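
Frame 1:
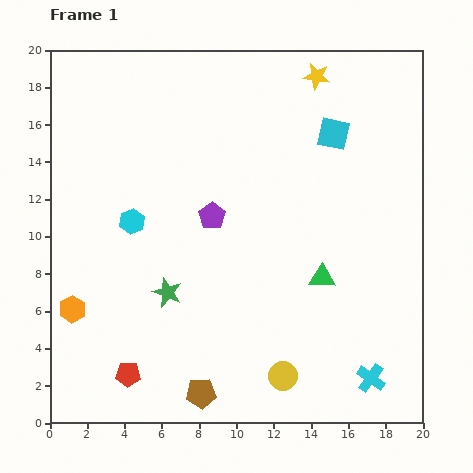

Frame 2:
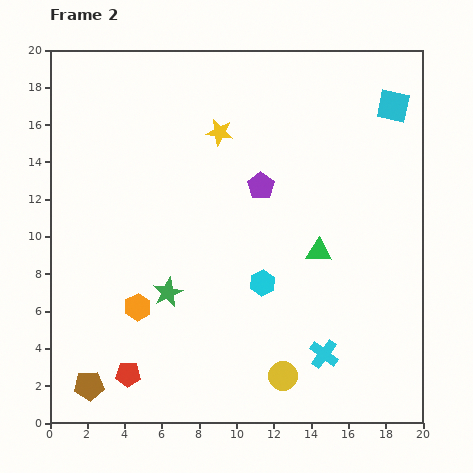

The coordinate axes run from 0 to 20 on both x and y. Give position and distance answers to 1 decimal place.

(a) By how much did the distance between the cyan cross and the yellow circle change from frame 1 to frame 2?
-2.2

Distance in frame 1: 4.7. Distance in frame 2: 2.5.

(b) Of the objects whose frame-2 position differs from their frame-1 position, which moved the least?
the green triangle

(moved 1.4)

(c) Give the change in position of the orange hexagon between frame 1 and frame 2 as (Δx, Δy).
(3.5, 0.1)

The orange hexagon was at (1.2, 6.1) in frame 1 and (4.7, 6.2) in frame 2.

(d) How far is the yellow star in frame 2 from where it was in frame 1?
6.0

The yellow star moved from (14.3, 18.6) to (9.1, 15.6), a distance of √(5.2² + 3.0²) ≈ 6.0.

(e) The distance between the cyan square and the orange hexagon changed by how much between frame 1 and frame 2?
+0.5

Distance in frame 1: 16.9. Distance in frame 2: 17.4.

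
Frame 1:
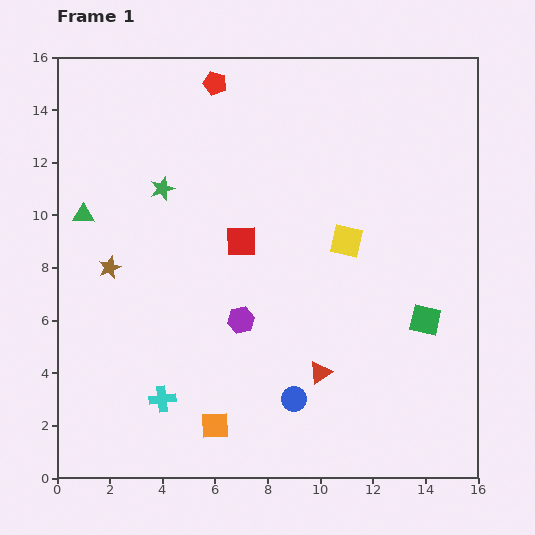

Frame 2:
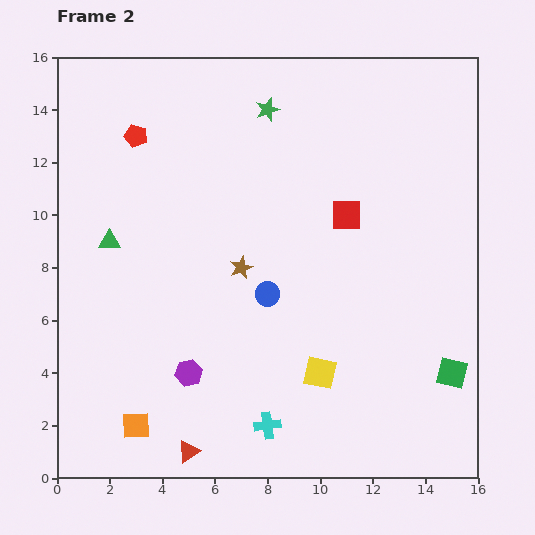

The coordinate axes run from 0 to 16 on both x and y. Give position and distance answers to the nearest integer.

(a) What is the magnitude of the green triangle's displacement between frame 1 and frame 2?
1

The green triangle moved from (1, 10) to (2, 9), a distance of √(1² + 1²) ≈ 1.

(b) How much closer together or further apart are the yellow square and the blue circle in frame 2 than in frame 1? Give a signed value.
-2

Distance in frame 1: 6. Distance in frame 2: 4.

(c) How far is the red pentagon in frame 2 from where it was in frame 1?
4

The red pentagon moved from (6, 15) to (3, 13), a distance of √(3² + 2²) ≈ 4.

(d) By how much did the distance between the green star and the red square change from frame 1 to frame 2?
+1

Distance in frame 1: 4. Distance in frame 2: 5.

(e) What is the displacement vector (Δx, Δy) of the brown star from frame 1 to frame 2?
(5, 0)

The brown star was at (2, 8) in frame 1 and (7, 8) in frame 2.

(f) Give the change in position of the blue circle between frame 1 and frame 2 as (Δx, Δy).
(-1, 4)

The blue circle was at (9, 3) in frame 1 and (8, 7) in frame 2.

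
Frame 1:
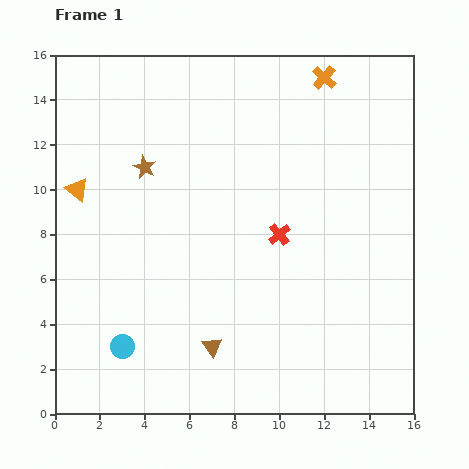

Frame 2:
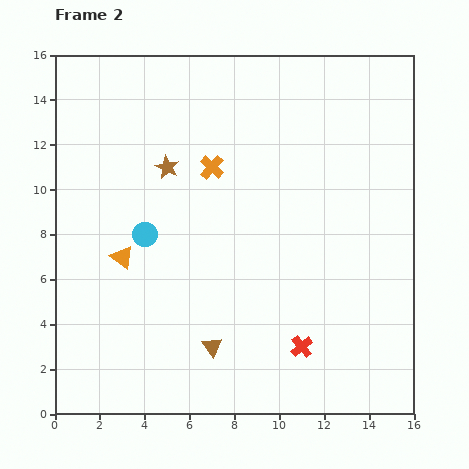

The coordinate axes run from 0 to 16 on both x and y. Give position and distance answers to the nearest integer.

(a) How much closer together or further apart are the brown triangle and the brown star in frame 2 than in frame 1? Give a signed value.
-1

Distance in frame 1: 9. Distance in frame 2: 8.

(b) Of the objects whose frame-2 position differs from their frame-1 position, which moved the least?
the brown star

(moved 1)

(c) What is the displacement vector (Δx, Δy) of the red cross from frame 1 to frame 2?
(1, -5)

The red cross was at (10, 8) in frame 1 and (11, 3) in frame 2.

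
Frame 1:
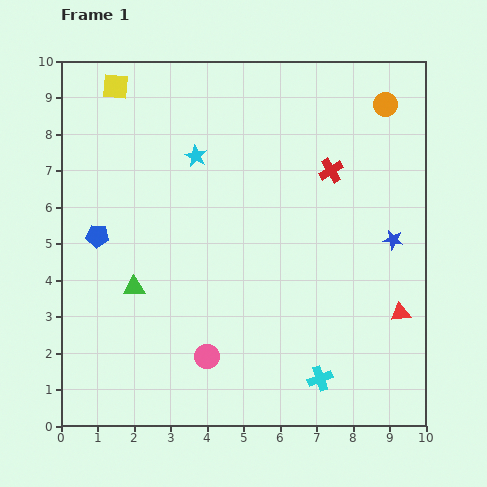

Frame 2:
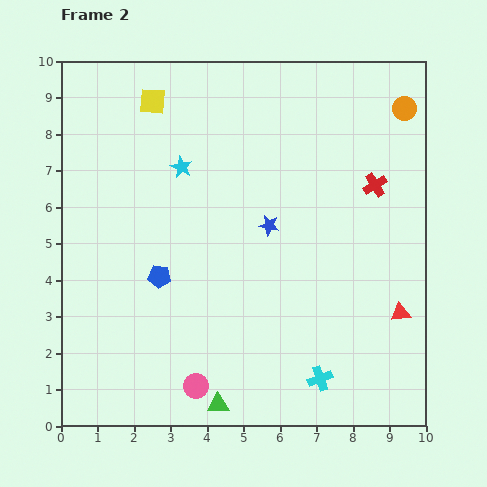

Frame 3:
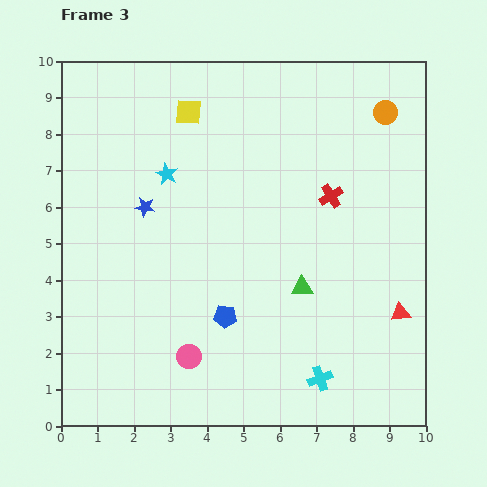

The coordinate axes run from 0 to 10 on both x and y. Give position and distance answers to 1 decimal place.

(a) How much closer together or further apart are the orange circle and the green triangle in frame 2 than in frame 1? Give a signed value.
+1.1

Distance in frame 1: 8.5. Distance in frame 2: 9.6.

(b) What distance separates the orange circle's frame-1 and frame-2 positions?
0.5

The orange circle moved from (8.9, 8.8) to (9.4, 8.7), a distance of √(0.5² + 0.1²) ≈ 0.5.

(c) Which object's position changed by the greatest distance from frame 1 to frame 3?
the blue star

(moved 6.9; next 4.6)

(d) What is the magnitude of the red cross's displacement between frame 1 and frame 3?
0.7

The red cross moved from (7.4, 7.0) to (7.4, 6.3), a distance of √(0.0² + 0.7²) ≈ 0.7.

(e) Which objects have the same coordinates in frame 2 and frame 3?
the cyan cross, the red triangle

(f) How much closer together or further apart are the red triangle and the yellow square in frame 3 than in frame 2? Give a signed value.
-0.9

Distance in frame 2: 8.9. Distance in frame 3: 8.0.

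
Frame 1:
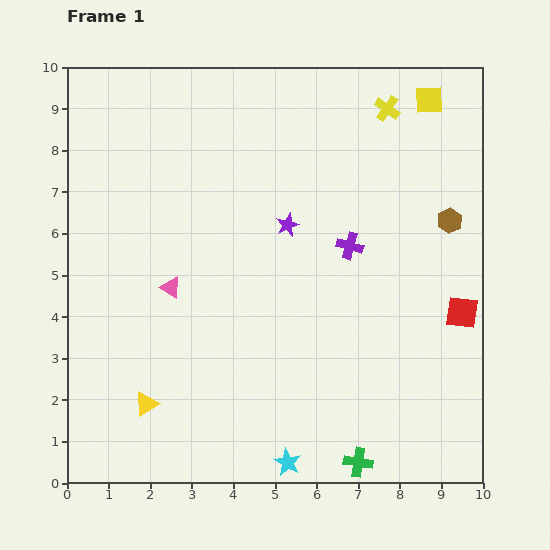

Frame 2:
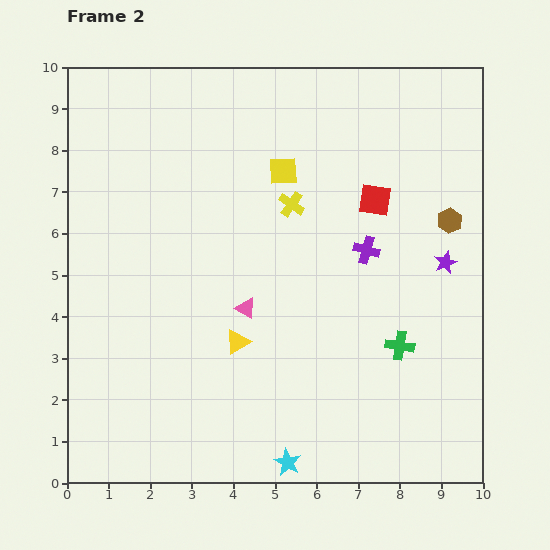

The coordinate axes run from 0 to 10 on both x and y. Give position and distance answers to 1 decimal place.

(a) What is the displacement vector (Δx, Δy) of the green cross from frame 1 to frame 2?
(1.0, 2.8)

The green cross was at (7.0, 0.5) in frame 1 and (8.0, 3.3) in frame 2.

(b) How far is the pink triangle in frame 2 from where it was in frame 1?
1.9

The pink triangle moved from (2.5, 4.7) to (4.3, 4.2), a distance of √(1.8² + 0.5²) ≈ 1.9.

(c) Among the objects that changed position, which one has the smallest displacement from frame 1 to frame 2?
the purple cross

(moved 0.4)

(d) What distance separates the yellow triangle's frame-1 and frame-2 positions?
2.7

The yellow triangle moved from (1.9, 1.9) to (4.1, 3.4), a distance of √(2.2² + 1.5²) ≈ 2.7.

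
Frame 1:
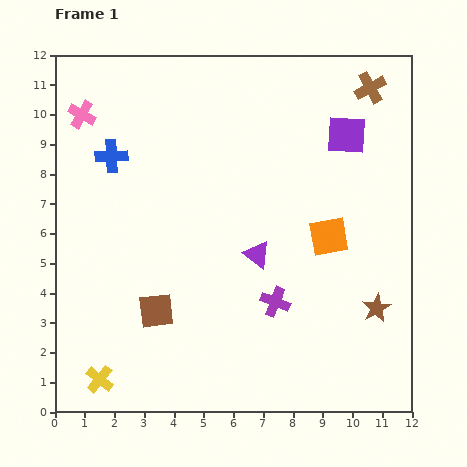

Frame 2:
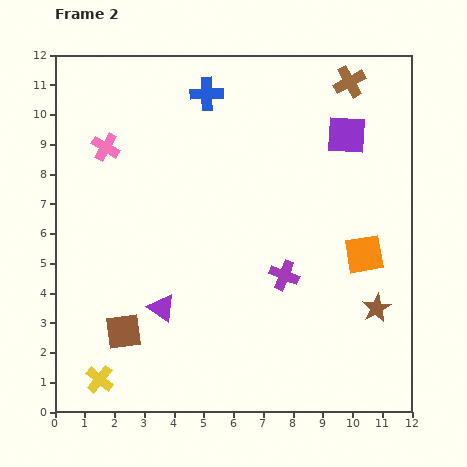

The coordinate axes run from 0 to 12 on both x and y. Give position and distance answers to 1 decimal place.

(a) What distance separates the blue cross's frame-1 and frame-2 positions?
3.8

The blue cross moved from (1.9, 8.6) to (5.1, 10.7), a distance of √(3.2² + 2.1²) ≈ 3.8.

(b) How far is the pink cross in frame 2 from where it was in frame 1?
1.4

The pink cross moved from (0.9, 10.0) to (1.7, 8.9), a distance of √(0.8² + 1.1²) ≈ 1.4.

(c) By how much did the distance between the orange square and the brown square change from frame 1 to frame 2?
+2.2

Distance in frame 1: 6.3. Distance in frame 2: 8.5.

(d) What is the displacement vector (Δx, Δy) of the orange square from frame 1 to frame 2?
(1.2, -0.6)

The orange square was at (9.2, 5.9) in frame 1 and (10.4, 5.3) in frame 2.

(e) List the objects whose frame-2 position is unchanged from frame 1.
the purple square, the brown star, the yellow cross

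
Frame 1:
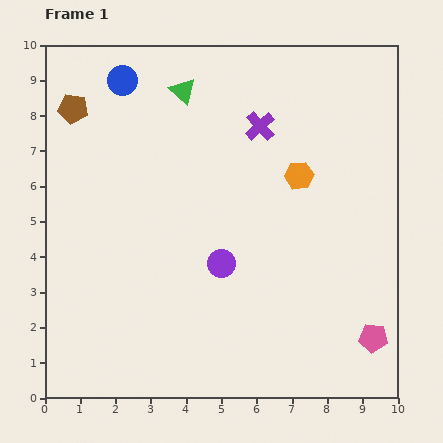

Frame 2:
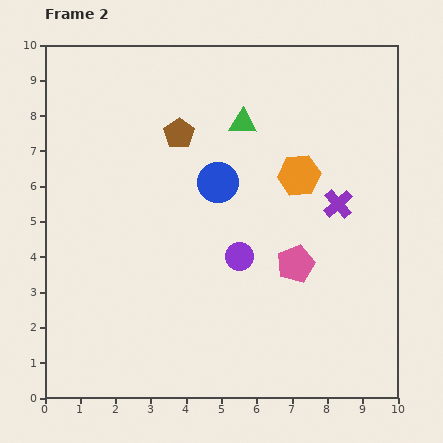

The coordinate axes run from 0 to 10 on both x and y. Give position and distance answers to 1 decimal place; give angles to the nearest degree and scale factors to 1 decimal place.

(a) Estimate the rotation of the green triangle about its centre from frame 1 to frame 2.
41° counter-clockwise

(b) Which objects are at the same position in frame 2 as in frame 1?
the orange hexagon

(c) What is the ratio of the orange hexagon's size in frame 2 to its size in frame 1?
1.5×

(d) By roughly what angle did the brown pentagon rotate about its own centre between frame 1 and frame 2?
27° clockwise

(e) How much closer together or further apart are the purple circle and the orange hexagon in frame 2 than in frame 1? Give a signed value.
-0.4

Distance in frame 1: 3.3. Distance in frame 2: 2.9.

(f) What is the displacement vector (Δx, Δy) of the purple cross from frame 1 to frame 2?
(2.2, -2.2)

The purple cross was at (6.1, 7.7) in frame 1 and (8.3, 5.5) in frame 2.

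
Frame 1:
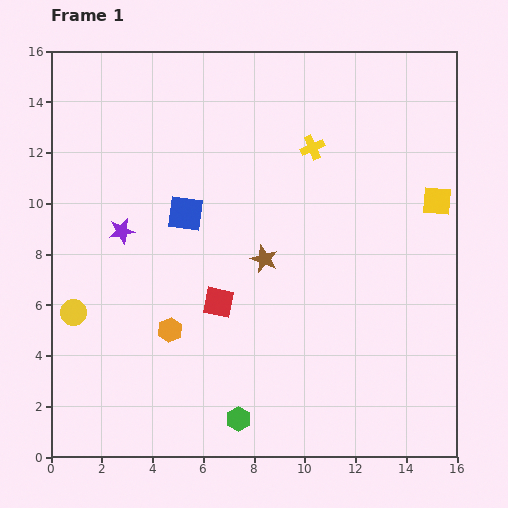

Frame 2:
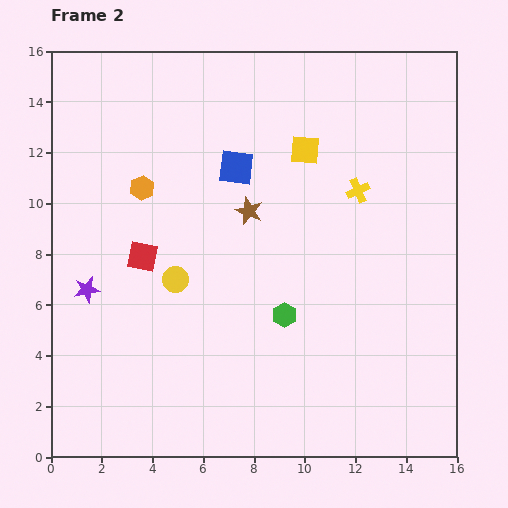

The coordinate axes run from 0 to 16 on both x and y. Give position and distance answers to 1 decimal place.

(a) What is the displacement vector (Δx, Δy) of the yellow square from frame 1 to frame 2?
(-5.2, 2.0)

The yellow square was at (15.2, 10.1) in frame 1 and (10.0, 12.1) in frame 2.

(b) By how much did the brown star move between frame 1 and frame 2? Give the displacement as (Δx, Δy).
(-0.6, 1.9)

The brown star was at (8.4, 7.8) in frame 1 and (7.8, 9.7) in frame 2.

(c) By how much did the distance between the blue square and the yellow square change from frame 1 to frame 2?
-7.1

Distance in frame 1: 9.9. Distance in frame 2: 2.8.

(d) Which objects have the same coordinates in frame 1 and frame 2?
none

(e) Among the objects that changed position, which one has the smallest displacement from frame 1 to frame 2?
the brown star

(moved 2.0)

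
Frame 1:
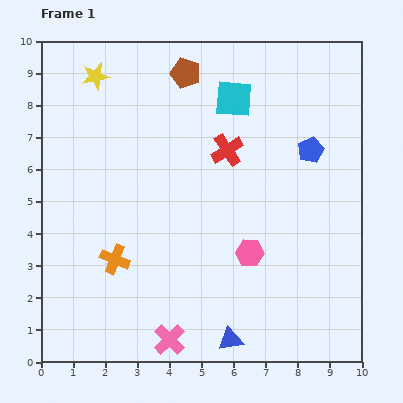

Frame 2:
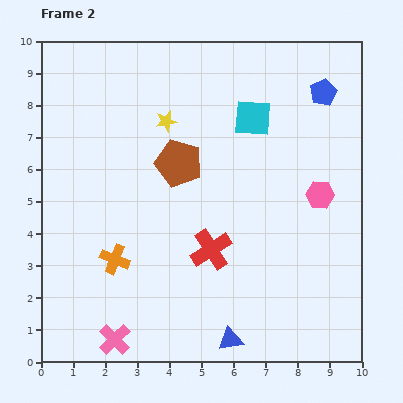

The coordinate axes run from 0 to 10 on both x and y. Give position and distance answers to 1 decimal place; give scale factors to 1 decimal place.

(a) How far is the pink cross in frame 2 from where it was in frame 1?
1.7

The pink cross moved from (4.0, 0.7) to (2.3, 0.7), a distance of √(1.7² + 0.0²) ≈ 1.7.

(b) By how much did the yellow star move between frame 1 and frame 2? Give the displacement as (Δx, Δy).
(2.2, -1.4)

The yellow star was at (1.7, 8.9) in frame 1 and (3.9, 7.5) in frame 2.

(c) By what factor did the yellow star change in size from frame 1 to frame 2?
0.8×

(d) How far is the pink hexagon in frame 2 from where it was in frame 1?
2.8

The pink hexagon moved from (6.5, 3.4) to (8.7, 5.2), a distance of √(2.2² + 1.8²) ≈ 2.8.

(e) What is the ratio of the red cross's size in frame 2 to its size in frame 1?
1.3×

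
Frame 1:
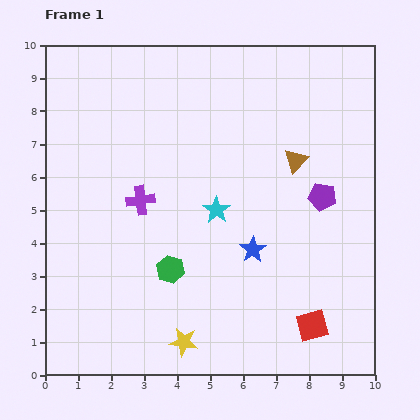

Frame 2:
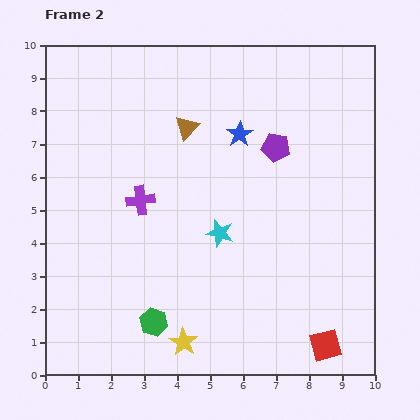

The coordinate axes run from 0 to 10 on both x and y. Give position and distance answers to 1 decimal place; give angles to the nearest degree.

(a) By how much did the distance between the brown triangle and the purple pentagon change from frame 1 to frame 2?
+1.4

Distance in frame 1: 1.4. Distance in frame 2: 2.8.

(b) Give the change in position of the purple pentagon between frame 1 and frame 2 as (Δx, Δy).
(-1.4, 1.5)

The purple pentagon was at (8.4, 5.4) in frame 1 and (7.0, 6.9) in frame 2.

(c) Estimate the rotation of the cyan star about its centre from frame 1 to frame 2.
21° counter-clockwise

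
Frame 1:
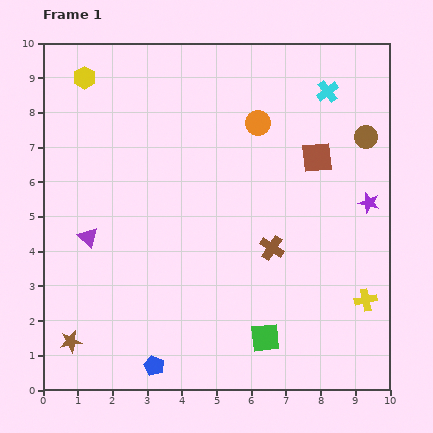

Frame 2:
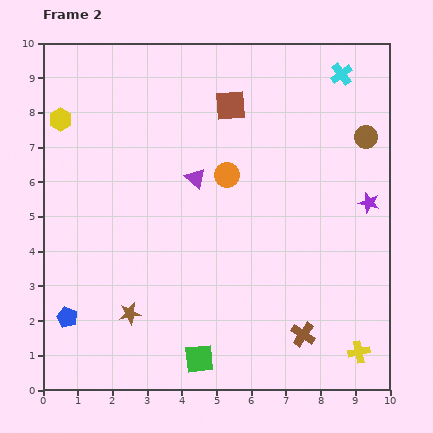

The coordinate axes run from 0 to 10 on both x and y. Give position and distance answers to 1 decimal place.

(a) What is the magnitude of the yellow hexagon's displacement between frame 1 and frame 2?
1.4

The yellow hexagon moved from (1.2, 9.0) to (0.5, 7.8), a distance of √(0.7² + 1.2²) ≈ 1.4.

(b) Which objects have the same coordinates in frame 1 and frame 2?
the brown circle, the purple star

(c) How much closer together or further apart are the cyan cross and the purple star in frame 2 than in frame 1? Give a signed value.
+0.4

Distance in frame 1: 3.4. Distance in frame 2: 3.8.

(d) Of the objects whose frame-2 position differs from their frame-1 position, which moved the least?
the cyan cross

(moved 0.6)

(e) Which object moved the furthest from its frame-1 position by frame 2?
the purple triangle

(moved 3.5; next 2.9)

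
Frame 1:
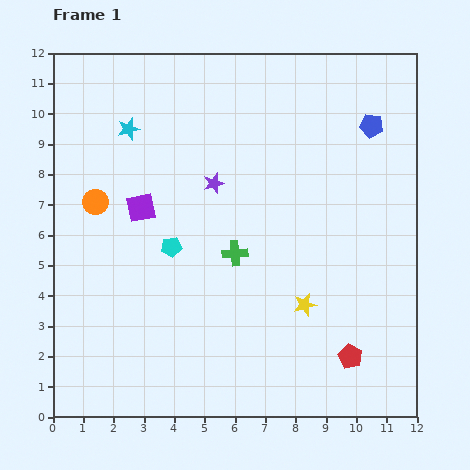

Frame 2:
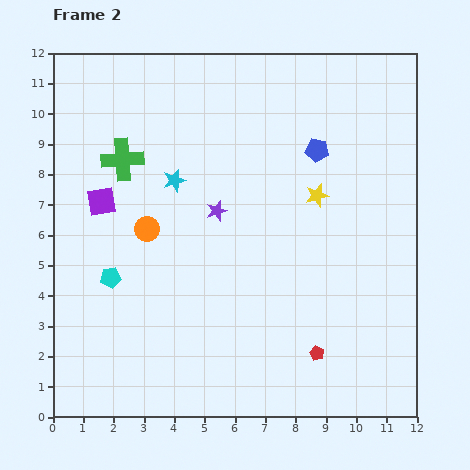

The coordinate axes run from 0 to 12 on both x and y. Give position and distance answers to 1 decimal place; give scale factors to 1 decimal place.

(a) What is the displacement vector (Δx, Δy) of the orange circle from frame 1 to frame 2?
(1.7, -0.9)

The orange circle was at (1.4, 7.1) in frame 1 and (3.1, 6.2) in frame 2.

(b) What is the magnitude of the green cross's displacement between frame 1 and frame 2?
4.8

The green cross moved from (6.0, 5.4) to (2.3, 8.5), a distance of √(3.7² + 3.1²) ≈ 4.8.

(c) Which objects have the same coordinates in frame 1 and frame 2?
none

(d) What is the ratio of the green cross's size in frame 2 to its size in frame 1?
1.7×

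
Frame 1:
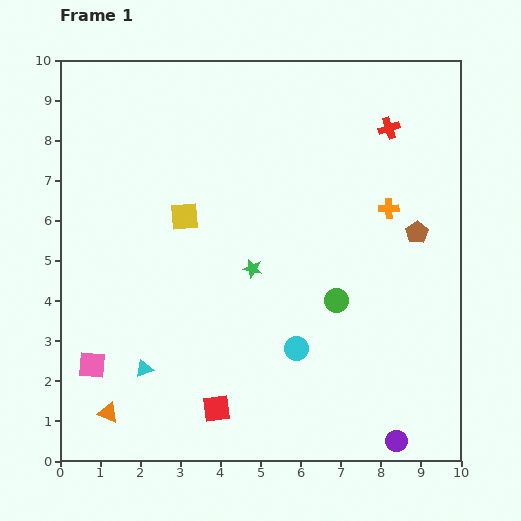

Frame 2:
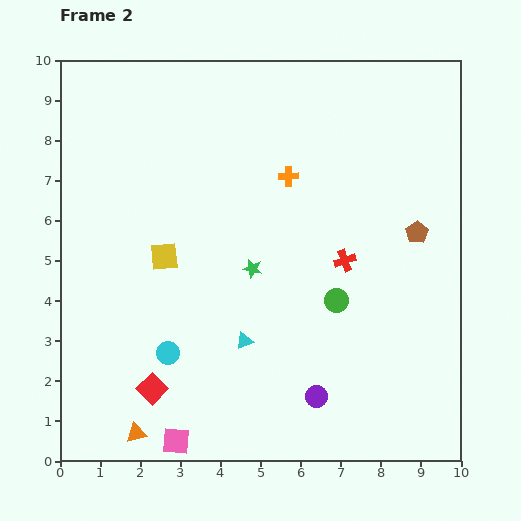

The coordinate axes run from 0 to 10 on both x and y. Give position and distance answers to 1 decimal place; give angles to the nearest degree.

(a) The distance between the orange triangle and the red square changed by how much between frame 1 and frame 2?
-1.5

Distance in frame 1: 2.7. Distance in frame 2: 1.2.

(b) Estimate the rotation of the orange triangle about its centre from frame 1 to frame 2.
34° counter-clockwise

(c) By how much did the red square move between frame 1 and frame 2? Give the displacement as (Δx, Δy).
(-1.6, 0.5)

The red square was at (3.9, 1.3) in frame 1 and (2.3, 1.8) in frame 2.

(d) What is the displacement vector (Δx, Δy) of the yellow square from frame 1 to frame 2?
(-0.5, -1.0)

The yellow square was at (3.1, 6.1) in frame 1 and (2.6, 5.1) in frame 2.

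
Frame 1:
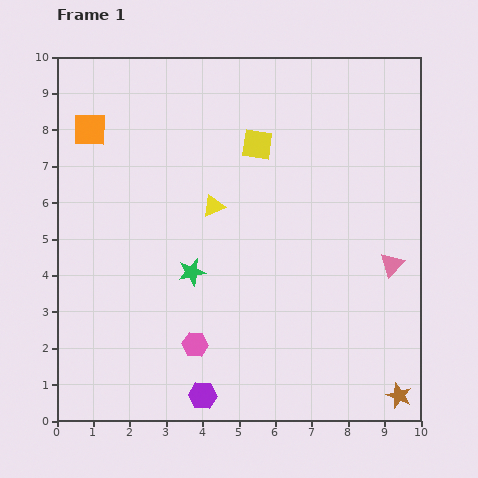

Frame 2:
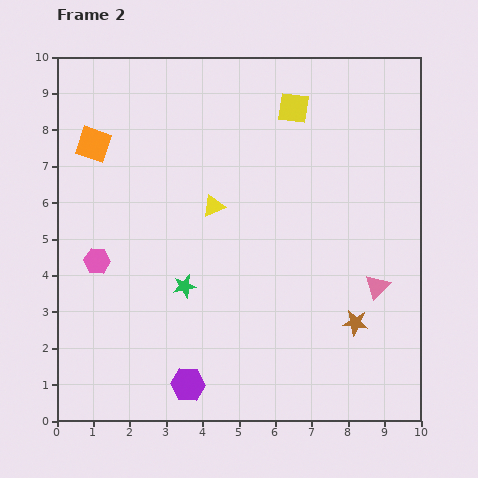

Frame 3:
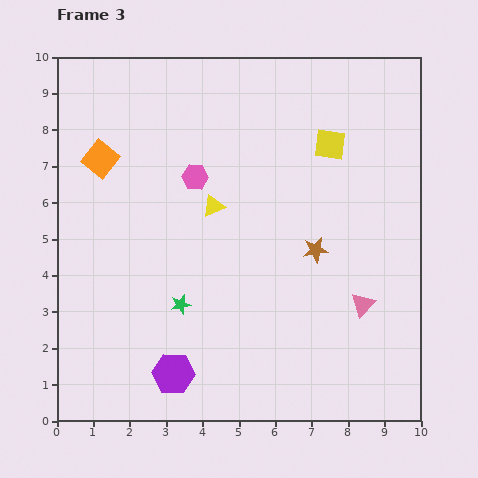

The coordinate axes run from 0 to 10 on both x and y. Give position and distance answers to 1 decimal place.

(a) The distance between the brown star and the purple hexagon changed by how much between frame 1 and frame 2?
-0.5

Distance in frame 1: 5.4. Distance in frame 2: 4.9.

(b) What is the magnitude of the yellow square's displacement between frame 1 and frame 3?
2.0

The yellow square moved from (5.5, 7.6) to (7.5, 7.6), a distance of √(2.0² + 0.0²) ≈ 2.0.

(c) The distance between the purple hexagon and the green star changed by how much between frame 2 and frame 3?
-0.8

Distance in frame 2: 2.7. Distance in frame 3: 1.9.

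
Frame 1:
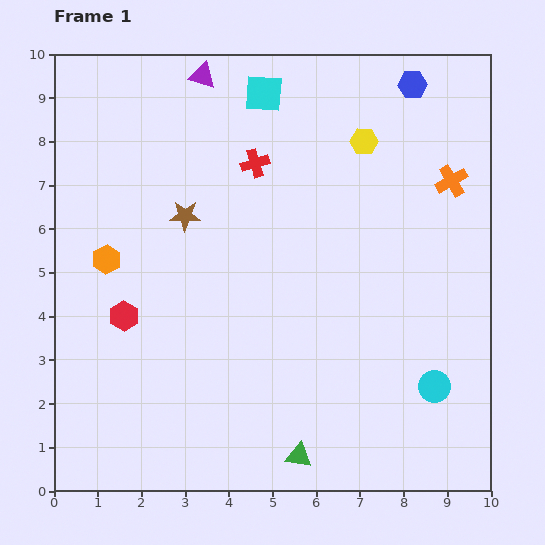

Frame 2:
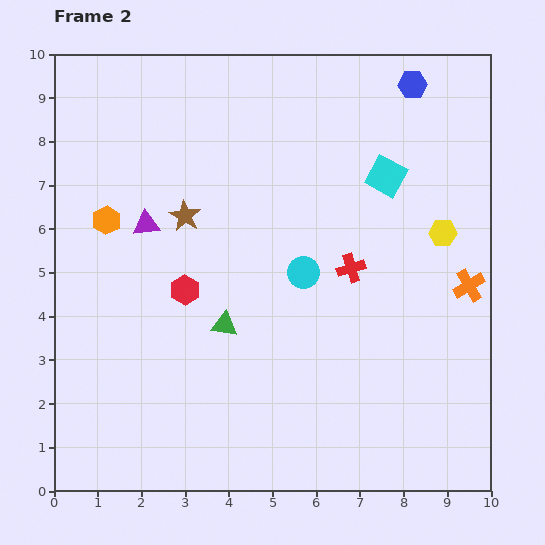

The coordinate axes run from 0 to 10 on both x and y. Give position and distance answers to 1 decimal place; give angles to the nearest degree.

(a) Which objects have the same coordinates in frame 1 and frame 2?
the brown star, the blue hexagon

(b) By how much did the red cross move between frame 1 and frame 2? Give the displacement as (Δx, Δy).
(2.2, -2.4)

The red cross was at (4.6, 7.5) in frame 1 and (6.8, 5.1) in frame 2.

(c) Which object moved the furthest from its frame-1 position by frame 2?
the cyan circle

(moved 4.0; next 3.6)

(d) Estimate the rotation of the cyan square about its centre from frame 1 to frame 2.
25° clockwise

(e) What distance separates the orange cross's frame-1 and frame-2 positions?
2.4

The orange cross moved from (9.1, 7.1) to (9.5, 4.7), a distance of √(0.4² + 2.4²) ≈ 2.4.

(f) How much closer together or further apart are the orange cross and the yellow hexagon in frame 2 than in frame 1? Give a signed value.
-0.9

Distance in frame 1: 2.2. Distance in frame 2: 1.3.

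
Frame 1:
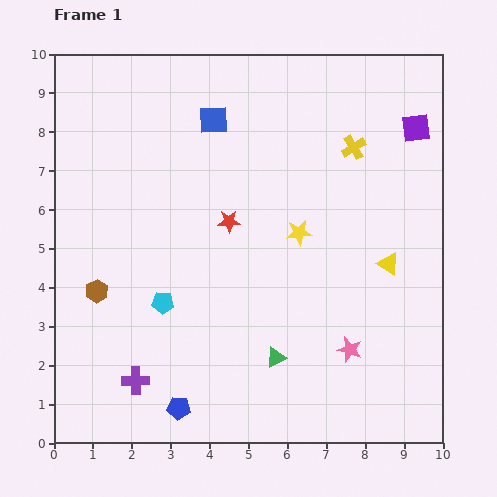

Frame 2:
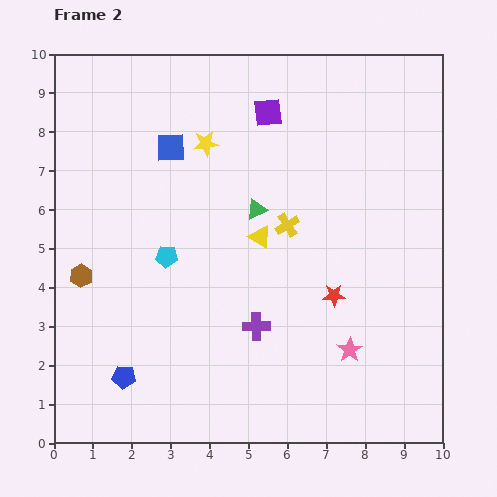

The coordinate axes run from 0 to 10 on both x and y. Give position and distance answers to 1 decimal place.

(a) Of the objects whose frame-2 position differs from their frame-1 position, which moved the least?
the brown hexagon

(moved 0.6)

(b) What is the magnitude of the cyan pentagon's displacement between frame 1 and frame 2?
1.2

The cyan pentagon moved from (2.8, 3.6) to (2.9, 4.8), a distance of √(0.1² + 1.2²) ≈ 1.2.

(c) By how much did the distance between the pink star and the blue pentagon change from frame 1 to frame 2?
+1.2

Distance in frame 1: 4.6. Distance in frame 2: 5.8.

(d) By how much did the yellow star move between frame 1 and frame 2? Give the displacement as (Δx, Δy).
(-2.4, 2.3)

The yellow star was at (6.3, 5.4) in frame 1 and (3.9, 7.7) in frame 2.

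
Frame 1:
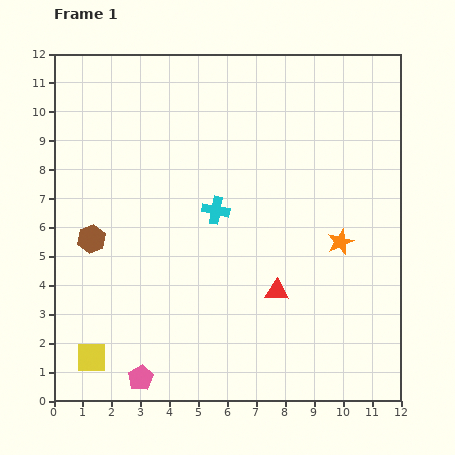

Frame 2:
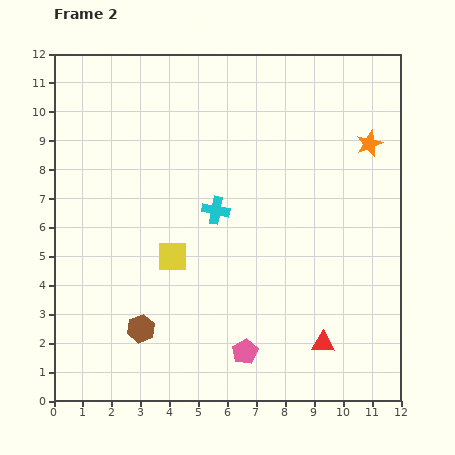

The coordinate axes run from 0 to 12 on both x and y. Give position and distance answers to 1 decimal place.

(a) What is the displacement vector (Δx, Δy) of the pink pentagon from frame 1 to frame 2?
(3.6, 0.9)

The pink pentagon was at (3.0, 0.8) in frame 1 and (6.6, 1.7) in frame 2.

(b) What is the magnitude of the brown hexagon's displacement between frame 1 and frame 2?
3.5

The brown hexagon moved from (1.3, 5.6) to (3.0, 2.5), a distance of √(1.7² + 3.1²) ≈ 3.5.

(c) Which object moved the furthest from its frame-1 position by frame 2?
the yellow square

(moved 4.5; next 3.7)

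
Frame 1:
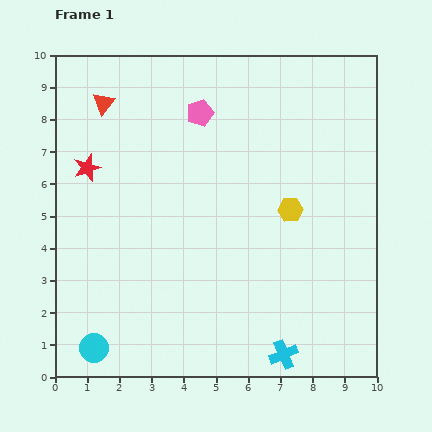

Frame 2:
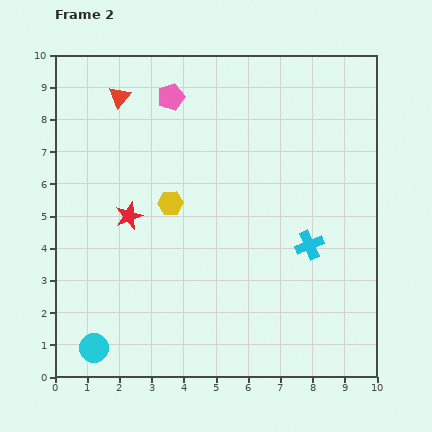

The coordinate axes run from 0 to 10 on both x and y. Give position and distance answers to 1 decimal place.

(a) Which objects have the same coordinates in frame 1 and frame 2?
the cyan circle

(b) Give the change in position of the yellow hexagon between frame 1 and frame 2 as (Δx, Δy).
(-3.7, 0.2)

The yellow hexagon was at (7.3, 5.2) in frame 1 and (3.6, 5.4) in frame 2.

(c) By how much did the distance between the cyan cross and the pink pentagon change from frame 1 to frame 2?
-1.6

Distance in frame 1: 7.9. Distance in frame 2: 6.3.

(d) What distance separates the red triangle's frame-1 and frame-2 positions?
0.5

The red triangle moved from (1.5, 8.5) to (2.0, 8.7), a distance of √(0.5² + 0.2²) ≈ 0.5.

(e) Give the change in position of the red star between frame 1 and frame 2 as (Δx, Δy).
(1.3, -1.5)

The red star was at (1.0, 6.5) in frame 1 and (2.3, 5.0) in frame 2.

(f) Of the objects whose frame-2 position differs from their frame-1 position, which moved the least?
the red triangle

(moved 0.5)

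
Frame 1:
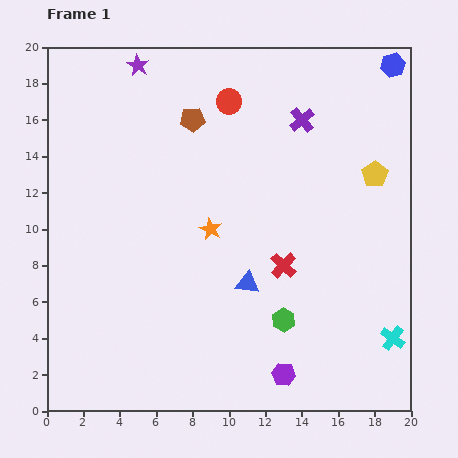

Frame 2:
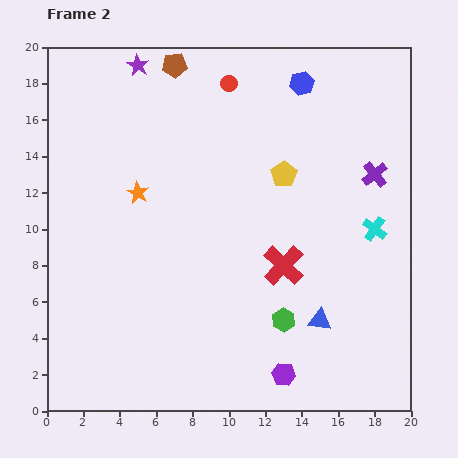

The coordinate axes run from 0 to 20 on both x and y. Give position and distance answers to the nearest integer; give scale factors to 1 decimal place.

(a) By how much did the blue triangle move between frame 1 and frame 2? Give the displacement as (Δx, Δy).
(4, -2)

The blue triangle was at (11, 7) in frame 1 and (15, 5) in frame 2.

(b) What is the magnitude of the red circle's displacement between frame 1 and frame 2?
1

The red circle moved from (10, 17) to (10, 18), a distance of √(0² + 1²) ≈ 1.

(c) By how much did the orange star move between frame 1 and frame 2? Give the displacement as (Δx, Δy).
(-4, 2)

The orange star was at (9, 10) in frame 1 and (5, 12) in frame 2.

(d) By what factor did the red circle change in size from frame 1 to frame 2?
0.6×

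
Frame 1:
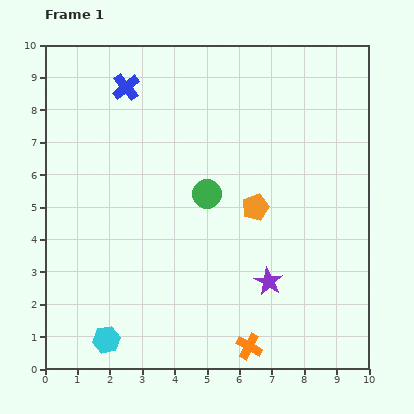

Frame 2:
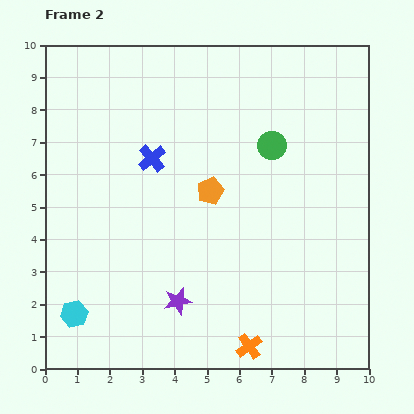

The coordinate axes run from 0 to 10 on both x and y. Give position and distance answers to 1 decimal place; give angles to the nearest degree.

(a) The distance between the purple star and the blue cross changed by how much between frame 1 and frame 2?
-2.9

Distance in frame 1: 7.4. Distance in frame 2: 4.5.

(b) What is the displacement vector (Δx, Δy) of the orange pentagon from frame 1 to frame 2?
(-1.4, 0.5)

The orange pentagon was at (6.5, 5.0) in frame 1 and (5.1, 5.5) in frame 2.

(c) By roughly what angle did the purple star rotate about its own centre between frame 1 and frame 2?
29° clockwise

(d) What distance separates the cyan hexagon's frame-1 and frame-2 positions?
1.3

The cyan hexagon moved from (1.9, 0.9) to (0.9, 1.7), a distance of √(1.0² + 0.8²) ≈ 1.3.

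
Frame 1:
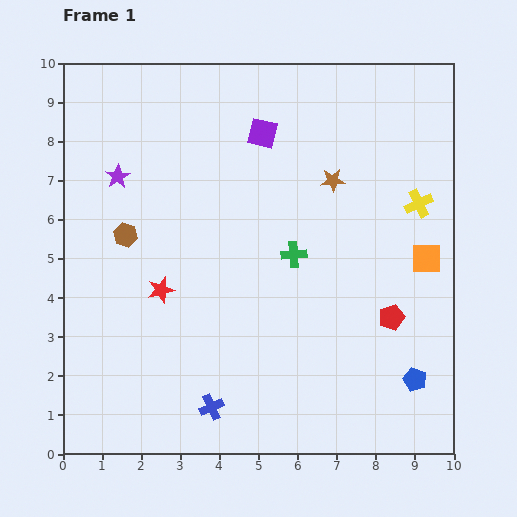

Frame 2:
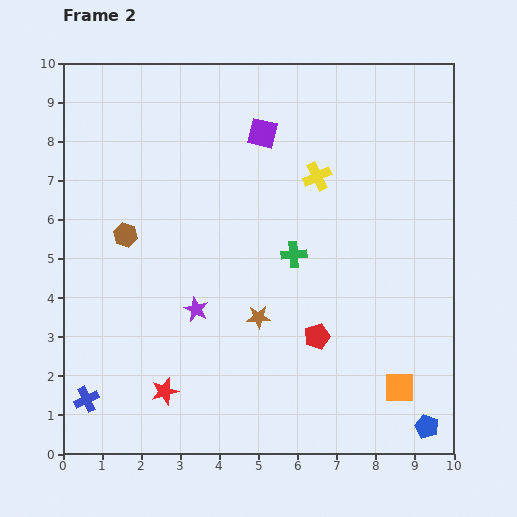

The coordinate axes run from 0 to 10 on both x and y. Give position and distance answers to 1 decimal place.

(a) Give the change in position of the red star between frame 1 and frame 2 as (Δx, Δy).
(0.1, -2.6)

The red star was at (2.5, 4.2) in frame 1 and (2.6, 1.6) in frame 2.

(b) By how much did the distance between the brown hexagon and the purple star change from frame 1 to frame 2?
+1.1

Distance in frame 1: 1.5. Distance in frame 2: 2.6.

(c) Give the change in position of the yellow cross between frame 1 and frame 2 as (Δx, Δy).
(-2.6, 0.7)

The yellow cross was at (9.1, 6.4) in frame 1 and (6.5, 7.1) in frame 2.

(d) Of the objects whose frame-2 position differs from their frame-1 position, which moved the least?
the blue pentagon

(moved 1.2)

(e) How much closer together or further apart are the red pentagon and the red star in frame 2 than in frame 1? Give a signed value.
-1.8

Distance in frame 1: 5.9. Distance in frame 2: 4.1.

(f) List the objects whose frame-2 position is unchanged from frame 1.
the green cross, the purple square, the brown hexagon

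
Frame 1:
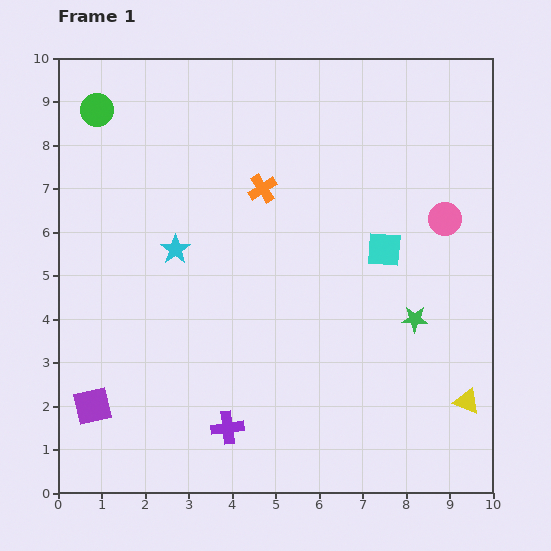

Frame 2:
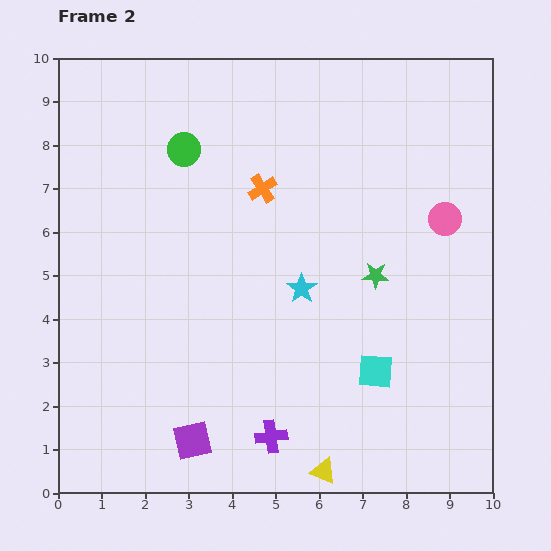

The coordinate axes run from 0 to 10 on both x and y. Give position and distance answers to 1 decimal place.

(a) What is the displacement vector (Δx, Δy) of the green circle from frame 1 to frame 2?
(2.0, -0.9)

The green circle was at (0.9, 8.8) in frame 1 and (2.9, 7.9) in frame 2.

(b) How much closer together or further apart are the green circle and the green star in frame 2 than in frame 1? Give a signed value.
-3.4

Distance in frame 1: 8.7. Distance in frame 2: 5.3.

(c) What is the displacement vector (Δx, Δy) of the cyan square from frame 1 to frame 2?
(-0.2, -2.8)

The cyan square was at (7.5, 5.6) in frame 1 and (7.3, 2.8) in frame 2.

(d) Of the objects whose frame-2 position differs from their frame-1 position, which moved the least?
the purple cross

(moved 1.0)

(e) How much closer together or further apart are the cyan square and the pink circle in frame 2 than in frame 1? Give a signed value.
+2.2

Distance in frame 1: 1.6. Distance in frame 2: 3.8.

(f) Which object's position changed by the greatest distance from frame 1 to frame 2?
the yellow triangle

(moved 3.7; next 3.0)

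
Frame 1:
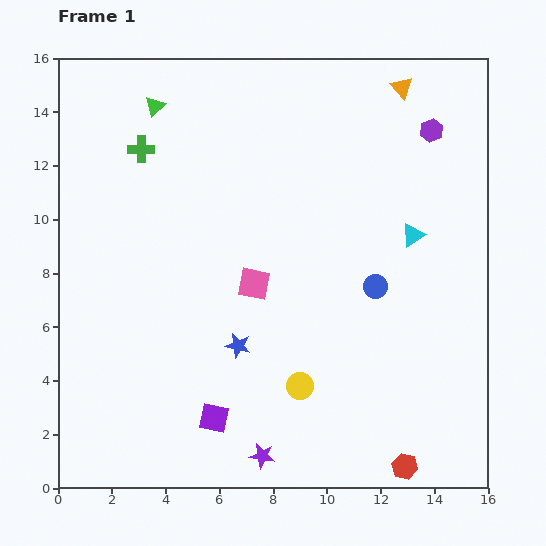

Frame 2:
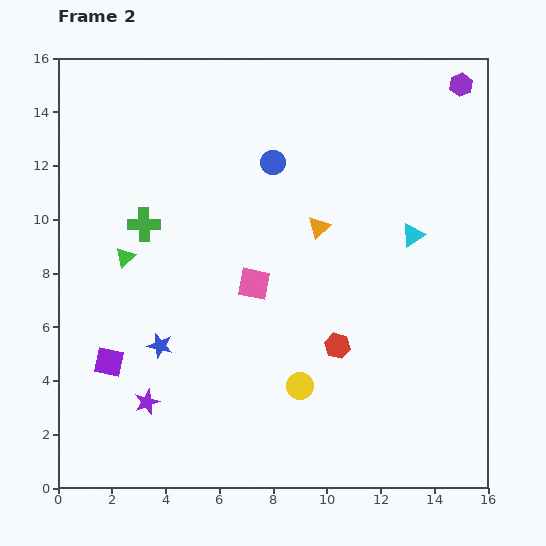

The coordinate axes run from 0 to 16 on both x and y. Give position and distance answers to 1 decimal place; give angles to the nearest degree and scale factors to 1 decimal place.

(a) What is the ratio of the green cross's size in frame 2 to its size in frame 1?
1.3×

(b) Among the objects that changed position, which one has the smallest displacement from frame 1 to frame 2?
the purple hexagon

(moved 2.0)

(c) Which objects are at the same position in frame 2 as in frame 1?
the pink square, the cyan triangle, the yellow circle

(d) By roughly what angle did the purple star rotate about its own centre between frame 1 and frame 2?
31° counter-clockwise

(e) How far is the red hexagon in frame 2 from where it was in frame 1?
5.1

The red hexagon moved from (12.9, 0.8) to (10.4, 5.3), a distance of √(2.5² + 4.5²) ≈ 5.1.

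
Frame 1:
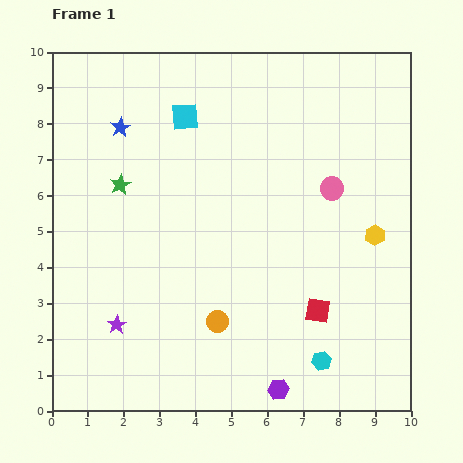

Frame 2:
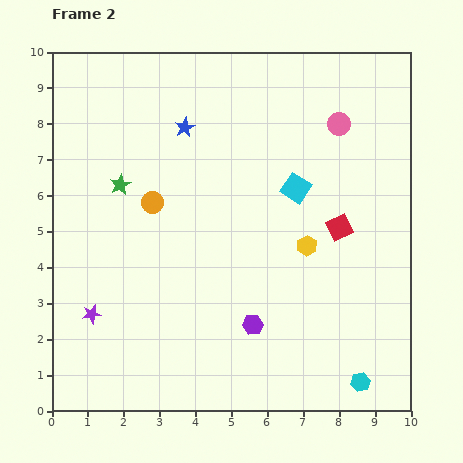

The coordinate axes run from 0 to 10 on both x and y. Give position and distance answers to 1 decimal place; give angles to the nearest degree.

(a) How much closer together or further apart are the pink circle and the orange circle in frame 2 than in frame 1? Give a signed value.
+0.7

Distance in frame 1: 4.9. Distance in frame 2: 5.6.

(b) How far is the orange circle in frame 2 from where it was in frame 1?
3.8

The orange circle moved from (4.6, 2.5) to (2.8, 5.8), a distance of √(1.8² + 3.3²) ≈ 3.8.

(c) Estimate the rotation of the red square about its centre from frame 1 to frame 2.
35° counter-clockwise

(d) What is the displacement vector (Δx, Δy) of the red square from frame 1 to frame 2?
(0.6, 2.3)

The red square was at (7.4, 2.8) in frame 1 and (8.0, 5.1) in frame 2.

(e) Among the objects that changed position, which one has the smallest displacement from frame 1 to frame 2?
the purple star

(moved 0.8)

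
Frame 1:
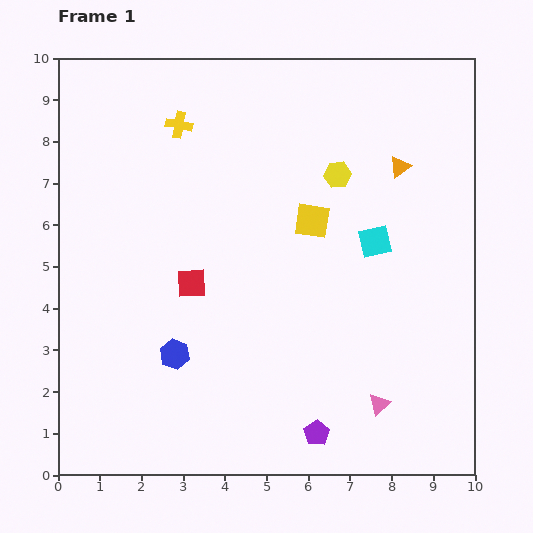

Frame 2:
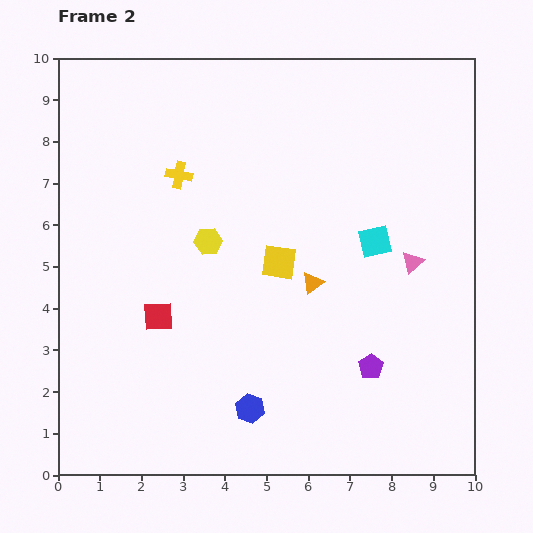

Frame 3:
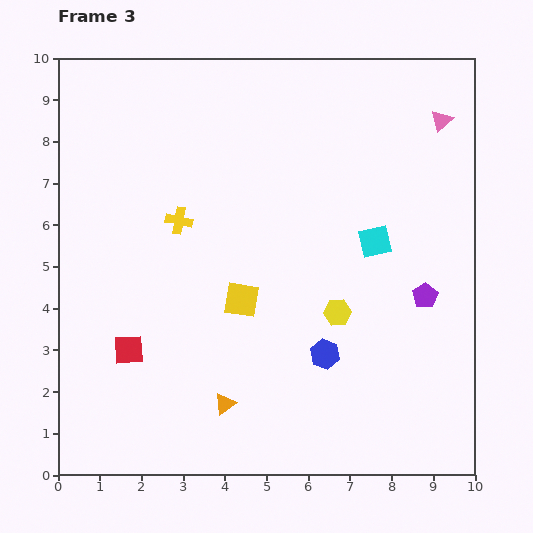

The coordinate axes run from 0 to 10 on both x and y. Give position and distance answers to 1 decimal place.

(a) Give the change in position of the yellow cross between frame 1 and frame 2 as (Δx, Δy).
(0.0, -1.2)

The yellow cross was at (2.9, 8.4) in frame 1 and (2.9, 7.2) in frame 2.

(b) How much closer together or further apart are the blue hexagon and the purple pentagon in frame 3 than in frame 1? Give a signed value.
-1.1

Distance in frame 1: 3.9. Distance in frame 3: 2.8.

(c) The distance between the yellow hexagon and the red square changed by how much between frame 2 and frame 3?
+2.9

Distance in frame 2: 2.2. Distance in frame 3: 5.1.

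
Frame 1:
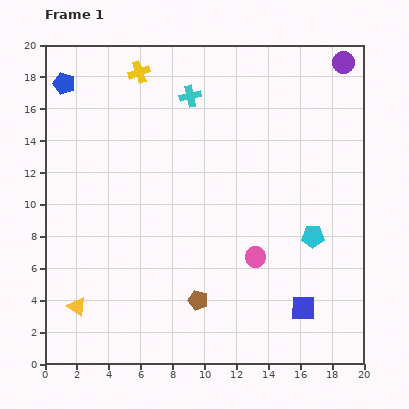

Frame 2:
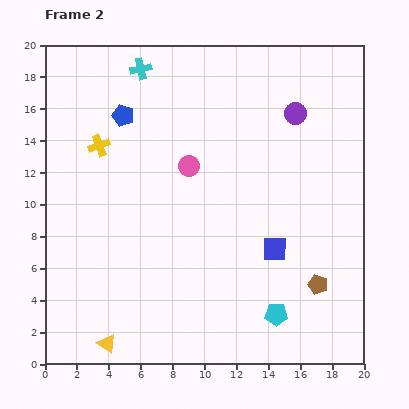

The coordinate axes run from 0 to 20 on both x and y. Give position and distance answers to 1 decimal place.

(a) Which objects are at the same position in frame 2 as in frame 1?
none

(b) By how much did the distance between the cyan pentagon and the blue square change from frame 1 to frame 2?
-0.4

Distance in frame 1: 4.5. Distance in frame 2: 4.1.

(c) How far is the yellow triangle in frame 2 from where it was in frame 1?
3.0

The yellow triangle moved from (2.0, 3.6) to (3.9, 1.3), a distance of √(1.9² + 2.3²) ≈ 3.0.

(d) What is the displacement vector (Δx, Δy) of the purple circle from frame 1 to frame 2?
(-3.0, -3.2)

The purple circle was at (18.7, 18.9) in frame 1 and (15.7, 15.7) in frame 2.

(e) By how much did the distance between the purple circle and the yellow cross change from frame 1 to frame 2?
-0.3

Distance in frame 1: 12.8. Distance in frame 2: 12.5.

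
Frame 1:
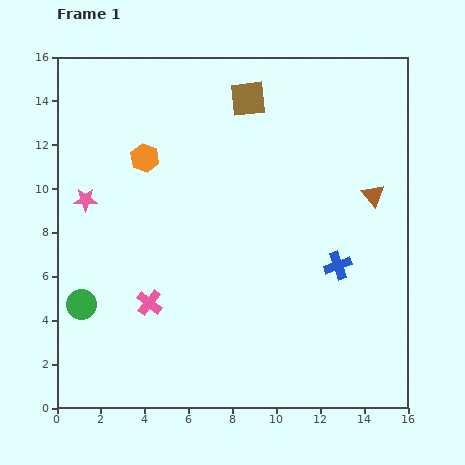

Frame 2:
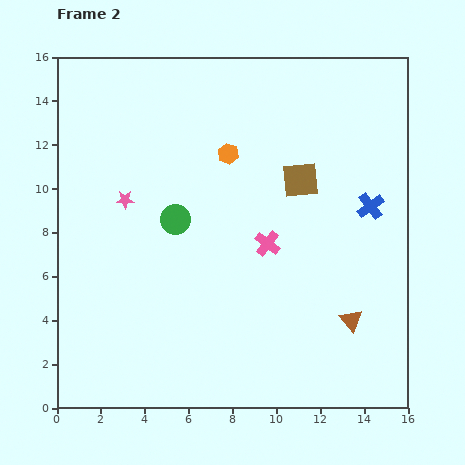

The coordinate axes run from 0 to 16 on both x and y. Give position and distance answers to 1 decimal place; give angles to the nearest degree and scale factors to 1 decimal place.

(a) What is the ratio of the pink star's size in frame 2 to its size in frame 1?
0.7×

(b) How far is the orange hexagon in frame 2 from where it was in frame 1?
3.8

The orange hexagon moved from (4.0, 11.4) to (7.8, 11.6), a distance of √(3.8² + 0.2²) ≈ 3.8.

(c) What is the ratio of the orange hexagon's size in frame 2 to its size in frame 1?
0.7×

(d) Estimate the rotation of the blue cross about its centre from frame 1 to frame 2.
17° counter-clockwise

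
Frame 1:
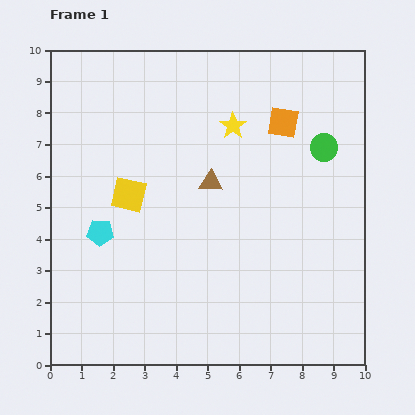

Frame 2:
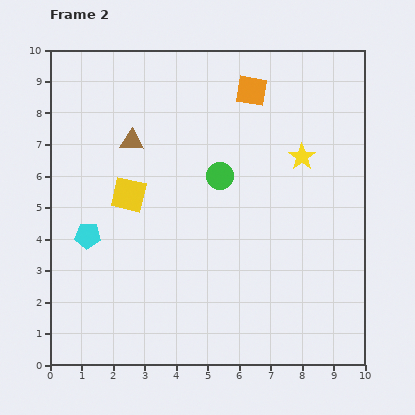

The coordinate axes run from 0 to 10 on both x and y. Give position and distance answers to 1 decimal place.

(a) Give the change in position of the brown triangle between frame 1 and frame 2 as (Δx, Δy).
(-2.5, 1.3)

The brown triangle was at (5.1, 5.8) in frame 1 and (2.6, 7.1) in frame 2.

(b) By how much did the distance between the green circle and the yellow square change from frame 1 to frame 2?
-3.4

Distance in frame 1: 6.4. Distance in frame 2: 3.0.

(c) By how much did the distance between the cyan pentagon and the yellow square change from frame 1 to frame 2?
+0.3

Distance in frame 1: 1.5. Distance in frame 2: 1.8.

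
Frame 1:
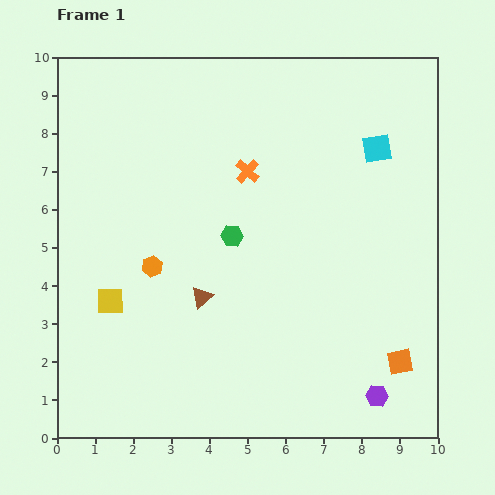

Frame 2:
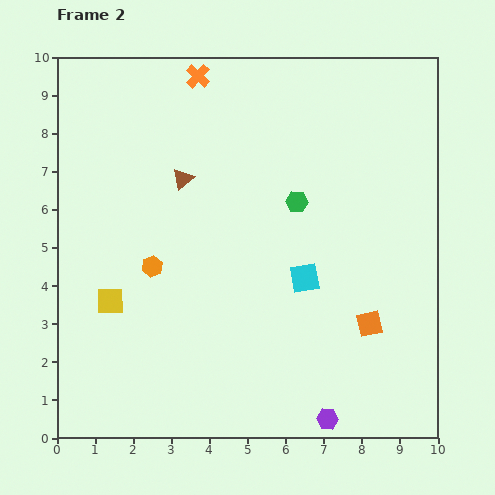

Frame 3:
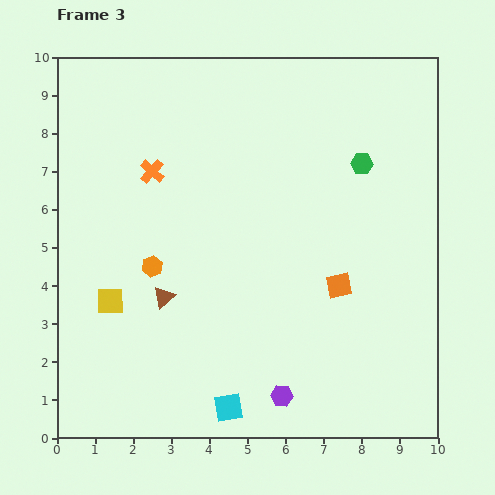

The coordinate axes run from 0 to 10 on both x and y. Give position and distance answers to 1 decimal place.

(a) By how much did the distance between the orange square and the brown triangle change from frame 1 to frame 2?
+0.7

Distance in frame 1: 5.5. Distance in frame 2: 6.2.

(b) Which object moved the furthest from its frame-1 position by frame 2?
the cyan square

(moved 3.9; next 3.1)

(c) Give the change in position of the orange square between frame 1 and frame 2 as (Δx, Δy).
(-0.8, 1.0)

The orange square was at (9.0, 2.0) in frame 1 and (8.2, 3.0) in frame 2.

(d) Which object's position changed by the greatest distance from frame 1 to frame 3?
the cyan square

(moved 7.8; next 3.9)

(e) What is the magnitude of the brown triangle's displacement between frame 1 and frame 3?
1.0

The brown triangle moved from (3.8, 3.7) to (2.8, 3.7), a distance of √(1.0² + 0.0²) ≈ 1.0.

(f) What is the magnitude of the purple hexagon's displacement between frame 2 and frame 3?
1.3

The purple hexagon moved from (7.1, 0.5) to (5.9, 1.1), a distance of √(1.2² + 0.6²) ≈ 1.3.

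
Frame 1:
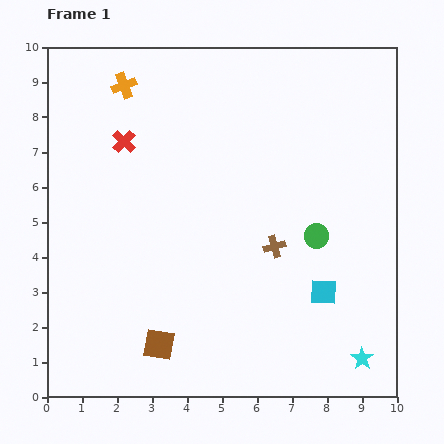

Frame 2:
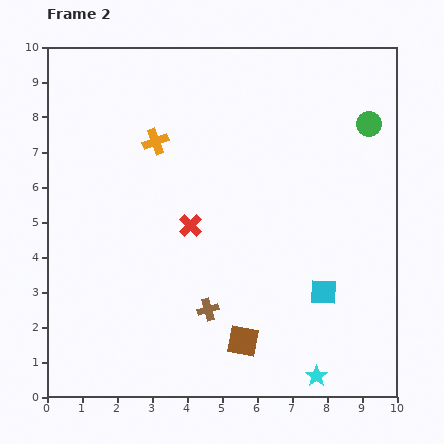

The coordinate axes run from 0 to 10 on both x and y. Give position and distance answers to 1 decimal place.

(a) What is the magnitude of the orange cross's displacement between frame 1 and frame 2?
1.8

The orange cross moved from (2.2, 8.9) to (3.1, 7.3), a distance of √(0.9² + 1.6²) ≈ 1.8.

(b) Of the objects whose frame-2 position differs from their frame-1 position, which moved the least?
the cyan star

(moved 1.4)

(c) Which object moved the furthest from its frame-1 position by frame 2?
the green circle

(moved 3.5; next 3.1)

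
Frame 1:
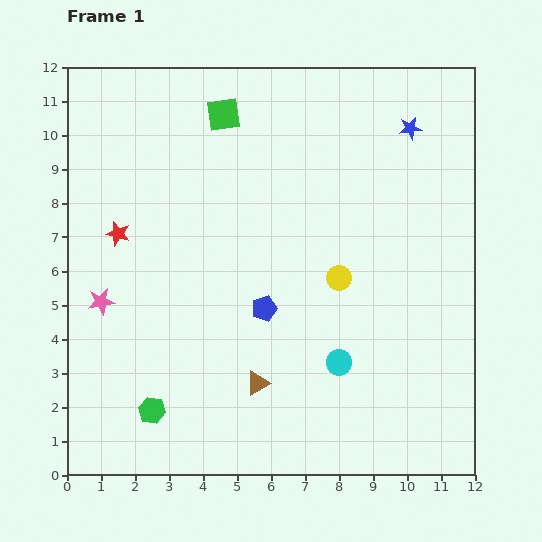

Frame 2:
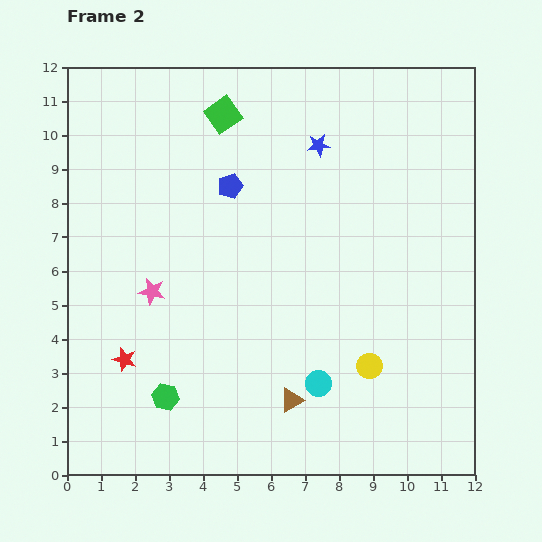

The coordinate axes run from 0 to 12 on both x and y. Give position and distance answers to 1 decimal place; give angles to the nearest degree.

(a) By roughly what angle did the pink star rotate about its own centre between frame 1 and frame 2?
22° clockwise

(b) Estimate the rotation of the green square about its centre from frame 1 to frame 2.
27° counter-clockwise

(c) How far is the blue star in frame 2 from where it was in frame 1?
2.7

The blue star moved from (10.1, 10.2) to (7.4, 9.7), a distance of √(2.7² + 0.5²) ≈ 2.7.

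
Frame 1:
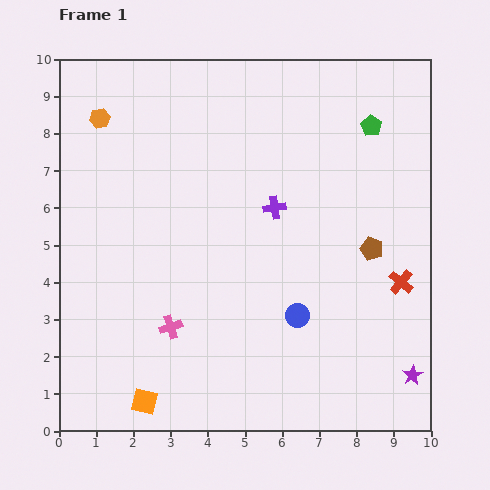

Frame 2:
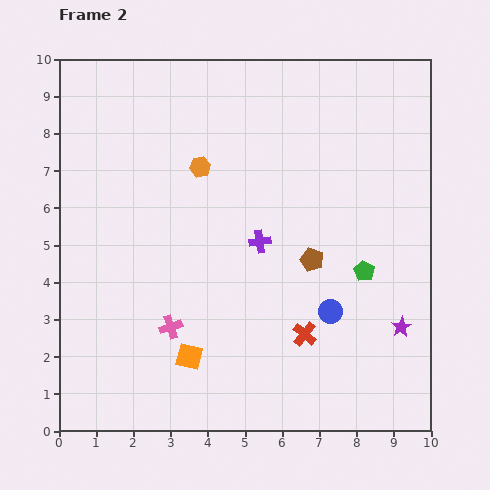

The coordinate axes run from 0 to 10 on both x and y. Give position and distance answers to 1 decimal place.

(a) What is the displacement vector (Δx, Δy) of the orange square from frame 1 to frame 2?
(1.2, 1.2)

The orange square was at (2.3, 0.8) in frame 1 and (3.5, 2.0) in frame 2.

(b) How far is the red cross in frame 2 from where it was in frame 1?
3.0

The red cross moved from (9.2, 4.0) to (6.6, 2.6), a distance of √(2.6² + 1.4²) ≈ 3.0.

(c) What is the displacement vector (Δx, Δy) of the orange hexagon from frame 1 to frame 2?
(2.7, -1.3)

The orange hexagon was at (1.1, 8.4) in frame 1 and (3.8, 7.1) in frame 2.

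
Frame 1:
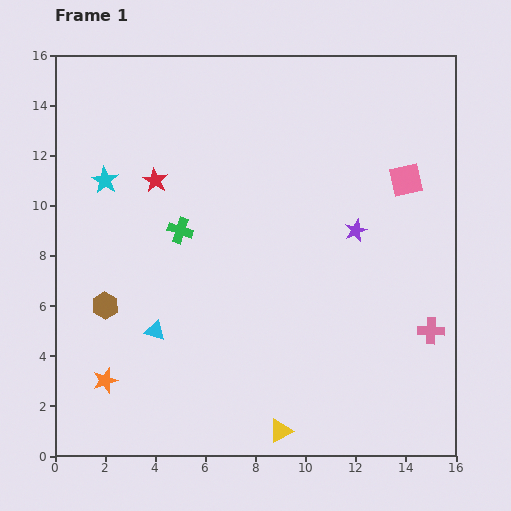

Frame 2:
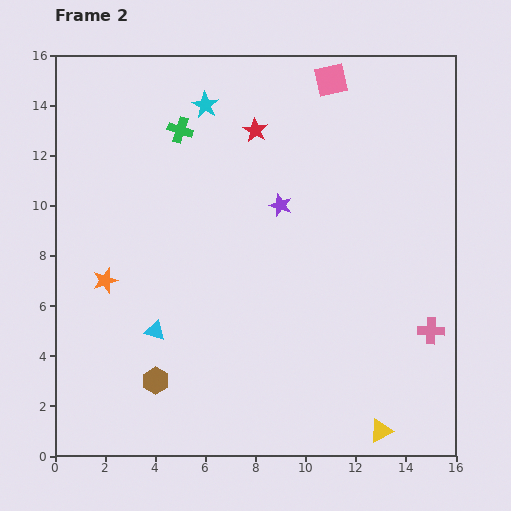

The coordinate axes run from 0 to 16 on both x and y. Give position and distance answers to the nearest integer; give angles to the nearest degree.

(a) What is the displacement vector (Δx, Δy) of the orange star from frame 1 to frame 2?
(0, 4)

The orange star was at (2, 3) in frame 1 and (2, 7) in frame 2.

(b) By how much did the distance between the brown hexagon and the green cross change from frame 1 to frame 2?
+6

Distance in frame 1: 4. Distance in frame 2: 10.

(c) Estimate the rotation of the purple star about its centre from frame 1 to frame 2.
30° counter-clockwise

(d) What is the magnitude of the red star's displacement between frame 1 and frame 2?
4

The red star moved from (4, 11) to (8, 13), a distance of √(4² + 2²) ≈ 4.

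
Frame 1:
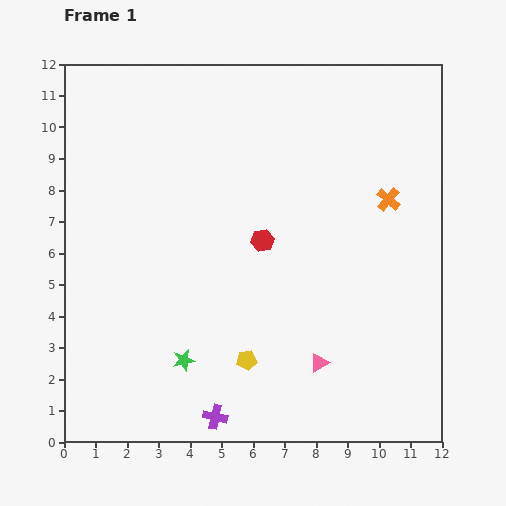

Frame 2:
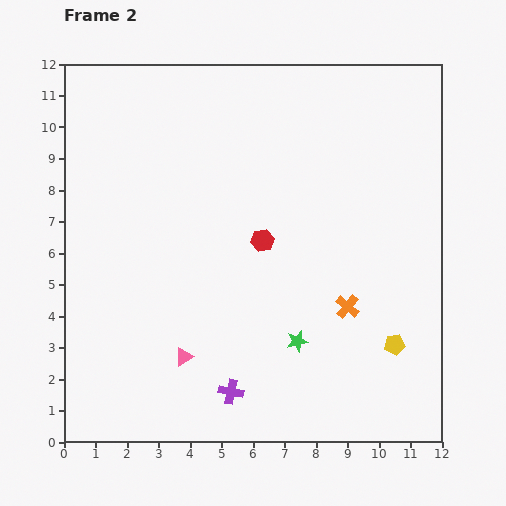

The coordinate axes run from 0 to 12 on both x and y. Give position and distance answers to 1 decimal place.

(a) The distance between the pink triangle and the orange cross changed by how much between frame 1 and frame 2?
-0.2

Distance in frame 1: 5.6. Distance in frame 2: 5.4.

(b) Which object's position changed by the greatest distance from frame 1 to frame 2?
the yellow pentagon

(moved 4.7; next 4.3)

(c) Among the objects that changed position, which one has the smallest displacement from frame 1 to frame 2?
the purple cross

(moved 0.9)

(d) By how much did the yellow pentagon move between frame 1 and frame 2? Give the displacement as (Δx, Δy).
(4.7, 0.5)

The yellow pentagon was at (5.8, 2.6) in frame 1 and (10.5, 3.1) in frame 2.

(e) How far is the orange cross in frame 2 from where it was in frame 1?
3.6

The orange cross moved from (10.3, 7.7) to (9.0, 4.3), a distance of √(1.3² + 3.4²) ≈ 3.6.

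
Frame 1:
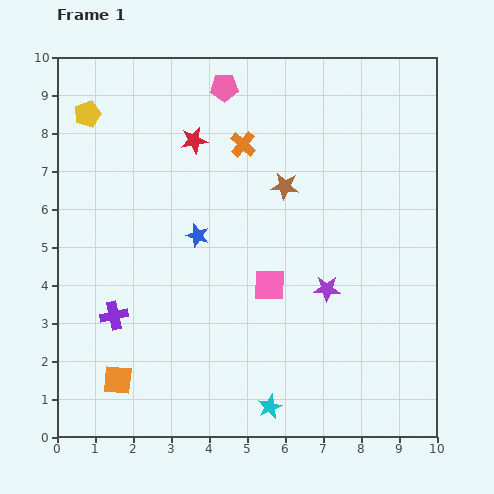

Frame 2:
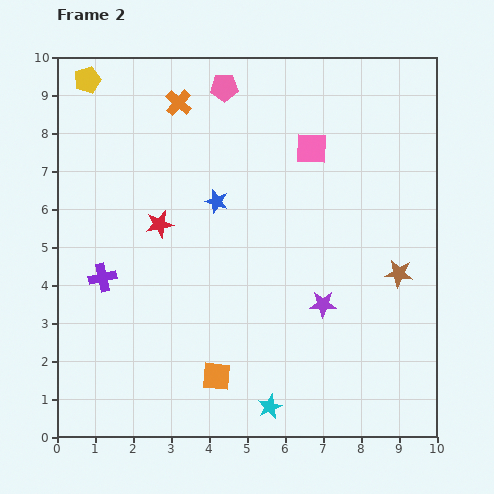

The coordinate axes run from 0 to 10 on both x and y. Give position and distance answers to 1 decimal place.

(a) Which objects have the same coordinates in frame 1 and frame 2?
the cyan star, the pink pentagon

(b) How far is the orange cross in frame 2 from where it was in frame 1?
2.0

The orange cross moved from (4.9, 7.7) to (3.2, 8.8), a distance of √(1.7² + 1.1²) ≈ 2.0.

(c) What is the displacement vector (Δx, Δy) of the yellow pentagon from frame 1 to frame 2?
(0.0, 0.9)

The yellow pentagon was at (0.8, 8.5) in frame 1 and (0.8, 9.4) in frame 2.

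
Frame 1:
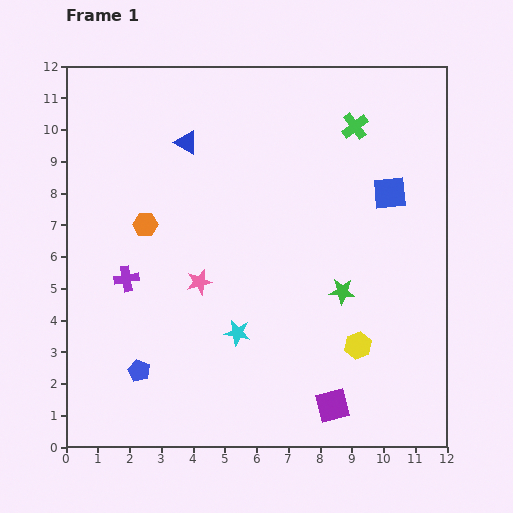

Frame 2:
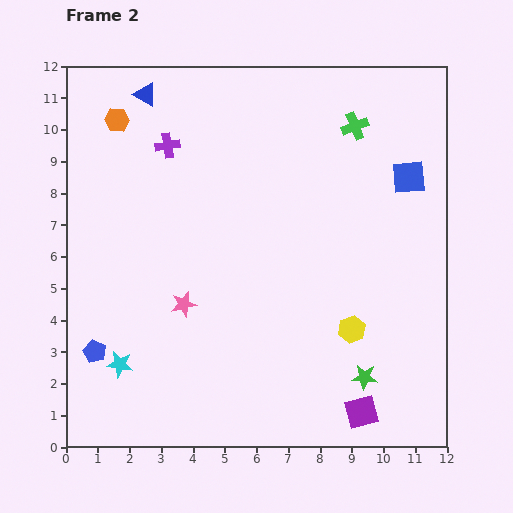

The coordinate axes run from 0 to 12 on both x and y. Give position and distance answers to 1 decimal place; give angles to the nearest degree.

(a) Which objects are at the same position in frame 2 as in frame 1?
the green cross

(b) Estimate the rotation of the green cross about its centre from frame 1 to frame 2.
16° clockwise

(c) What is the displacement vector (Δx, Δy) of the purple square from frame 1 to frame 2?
(0.9, -0.2)

The purple square was at (8.4, 1.3) in frame 1 and (9.3, 1.1) in frame 2.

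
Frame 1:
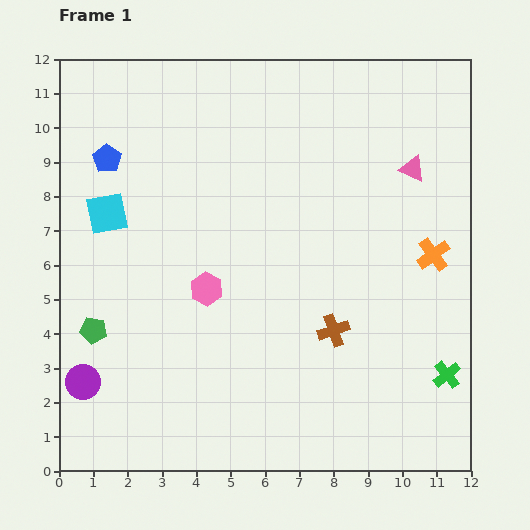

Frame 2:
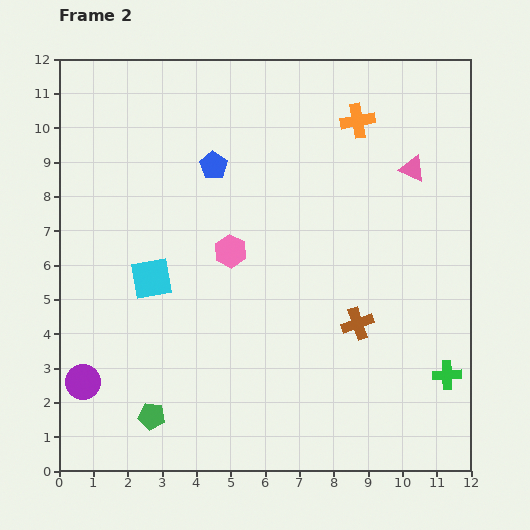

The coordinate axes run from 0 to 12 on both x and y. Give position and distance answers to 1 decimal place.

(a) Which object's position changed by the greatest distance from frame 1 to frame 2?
the orange cross

(moved 4.5; next 3.1)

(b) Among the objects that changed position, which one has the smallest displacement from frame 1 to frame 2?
the brown cross

(moved 0.7)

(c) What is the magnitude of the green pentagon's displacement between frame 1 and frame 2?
3.0

The green pentagon moved from (1.0, 4.1) to (2.7, 1.6), a distance of √(1.7² + 2.5²) ≈ 3.0.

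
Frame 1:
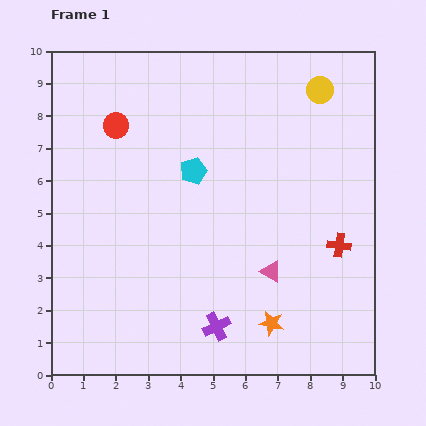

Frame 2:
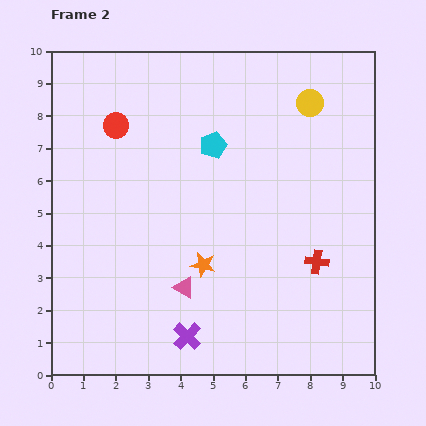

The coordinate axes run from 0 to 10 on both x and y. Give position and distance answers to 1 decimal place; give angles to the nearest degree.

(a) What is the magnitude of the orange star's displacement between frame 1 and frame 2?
2.8

The orange star moved from (6.8, 1.6) to (4.7, 3.4), a distance of √(2.1² + 1.8²) ≈ 2.8.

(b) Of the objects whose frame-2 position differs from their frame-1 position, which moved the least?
the yellow circle

(moved 0.5)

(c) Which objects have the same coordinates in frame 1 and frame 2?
the red circle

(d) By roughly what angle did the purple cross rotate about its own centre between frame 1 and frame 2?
20° counter-clockwise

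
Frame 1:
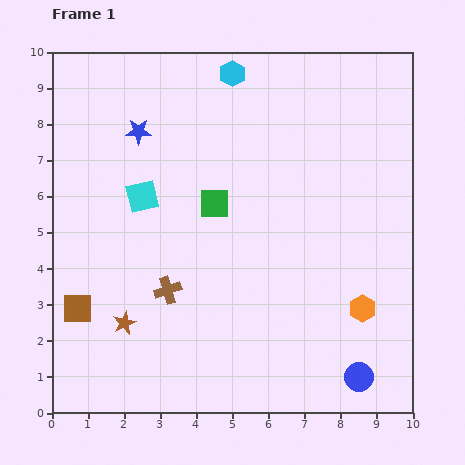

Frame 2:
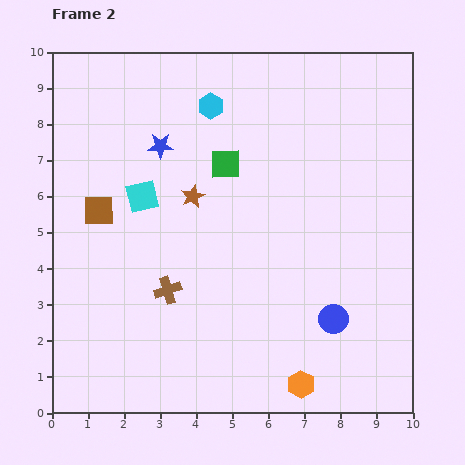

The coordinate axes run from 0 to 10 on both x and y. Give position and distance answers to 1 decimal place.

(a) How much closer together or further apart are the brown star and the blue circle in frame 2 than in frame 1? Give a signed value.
-1.5

Distance in frame 1: 6.7. Distance in frame 2: 5.2.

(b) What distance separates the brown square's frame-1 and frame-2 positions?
2.8

The brown square moved from (0.7, 2.9) to (1.3, 5.6), a distance of √(0.6² + 2.7²) ≈ 2.8.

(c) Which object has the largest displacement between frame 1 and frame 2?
the brown star

(moved 4.0; next 2.8)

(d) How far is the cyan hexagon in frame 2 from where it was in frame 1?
1.1

The cyan hexagon moved from (5.0, 9.4) to (4.4, 8.5), a distance of √(0.6² + 0.9²) ≈ 1.1.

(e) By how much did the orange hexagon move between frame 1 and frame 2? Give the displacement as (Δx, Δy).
(-1.7, -2.1)

The orange hexagon was at (8.6, 2.9) in frame 1 and (6.9, 0.8) in frame 2.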